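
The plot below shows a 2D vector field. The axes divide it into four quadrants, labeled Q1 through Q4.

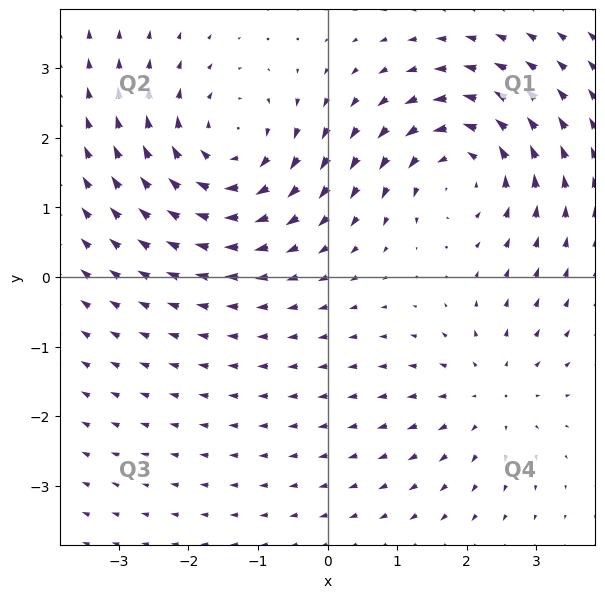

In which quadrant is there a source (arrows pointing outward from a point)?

The source sits at approximately (2.3, -1.7), which lies in quadrant Q4. The divergence there is about +3, positive as expected for a source.

Q4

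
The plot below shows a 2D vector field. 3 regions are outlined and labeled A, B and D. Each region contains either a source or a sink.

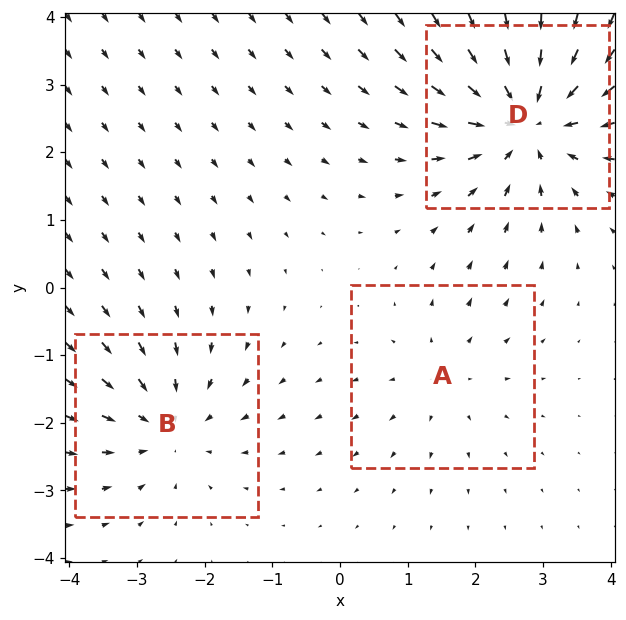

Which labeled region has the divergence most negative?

D

Divergence at each region's feature centre — A: about +2, B: about -3, D: about -5. Region D is most negative.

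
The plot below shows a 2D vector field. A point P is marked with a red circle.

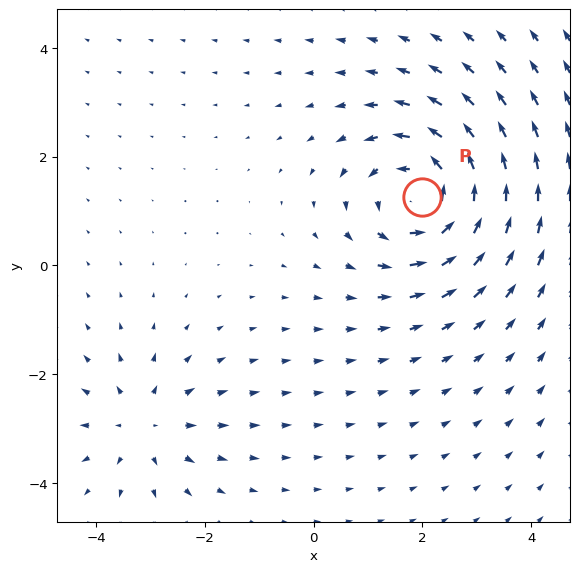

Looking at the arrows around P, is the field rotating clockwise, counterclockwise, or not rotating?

Near P at (2.0, 1.3) the arrows circulate counterclockwise. The curl (z-component) there is about +4; positive curl means counterclockwise rotation.

counterclockwise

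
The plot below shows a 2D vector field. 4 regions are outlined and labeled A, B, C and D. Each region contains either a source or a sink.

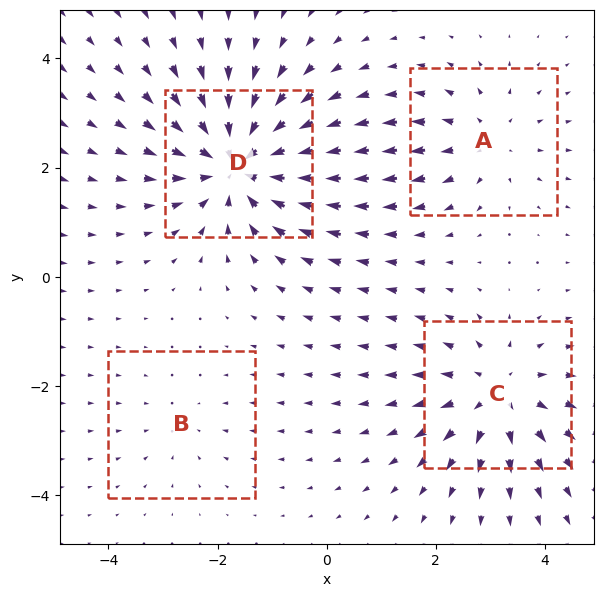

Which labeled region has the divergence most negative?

D

Divergence at each region's feature centre — A: about +3, B: about -2, C: about +4, D: about -6. Region D is most negative.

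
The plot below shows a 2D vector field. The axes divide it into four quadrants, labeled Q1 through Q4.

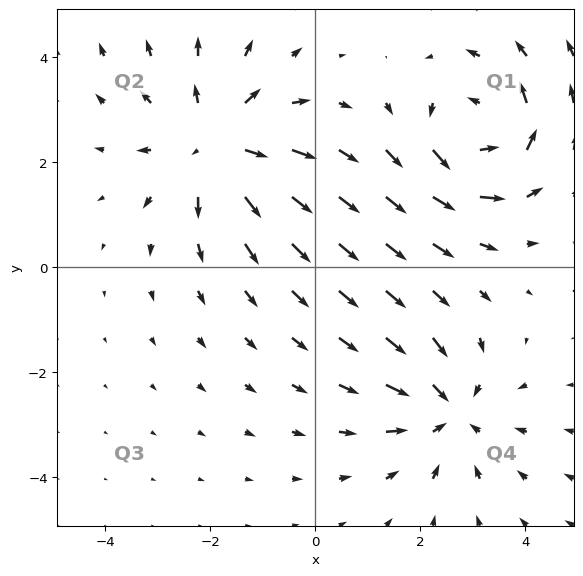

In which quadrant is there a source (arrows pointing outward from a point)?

The source sits at approximately (-1.9, 2.3), which lies in quadrant Q2. The divergence there is about +4, positive as expected for a source.

Q2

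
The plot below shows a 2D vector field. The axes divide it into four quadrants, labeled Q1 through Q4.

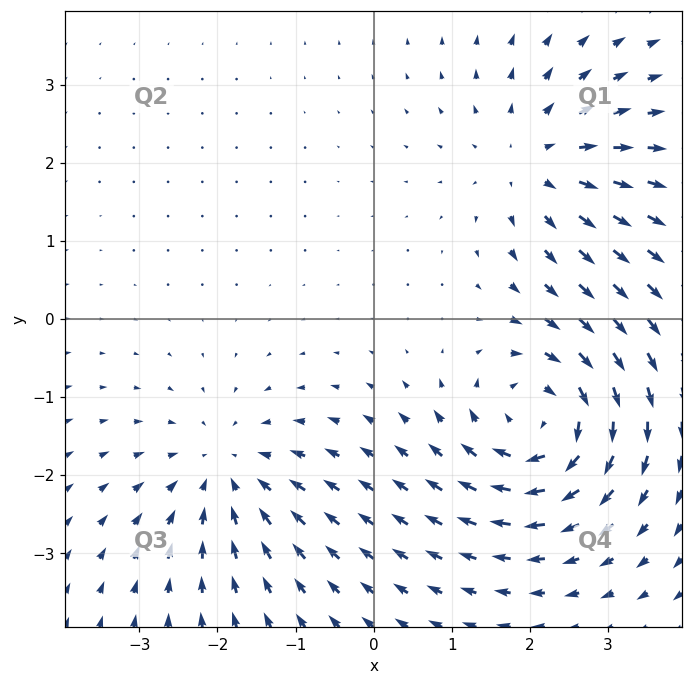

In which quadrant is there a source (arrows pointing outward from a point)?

The source sits at approximately (2.1, 2.0), which lies in quadrant Q1. The divergence there is about +4, positive as expected for a source.

Q1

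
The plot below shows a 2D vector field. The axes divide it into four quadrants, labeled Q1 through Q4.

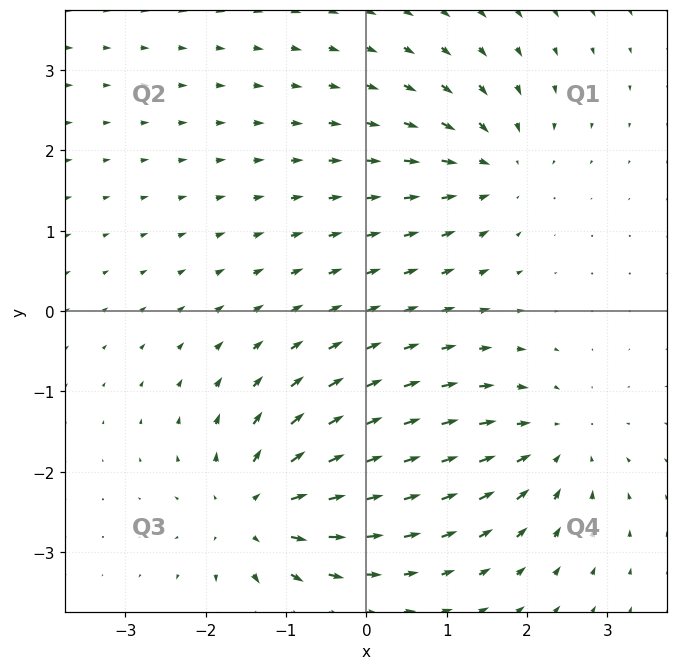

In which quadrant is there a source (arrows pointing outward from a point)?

The source sits at approximately (-1.4, -2.5), which lies in quadrant Q3. The divergence there is about +6, positive as expected for a source.

Q3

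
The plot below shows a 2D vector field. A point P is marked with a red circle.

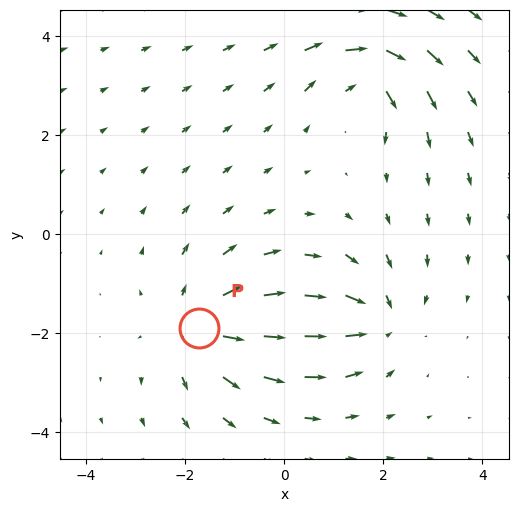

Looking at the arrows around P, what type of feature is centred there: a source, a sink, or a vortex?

source

At P (-1.7, -1.9) the arrows spread outward. Divergence about +3, curl ≈0 — positive divergence with near-zero curl is a source.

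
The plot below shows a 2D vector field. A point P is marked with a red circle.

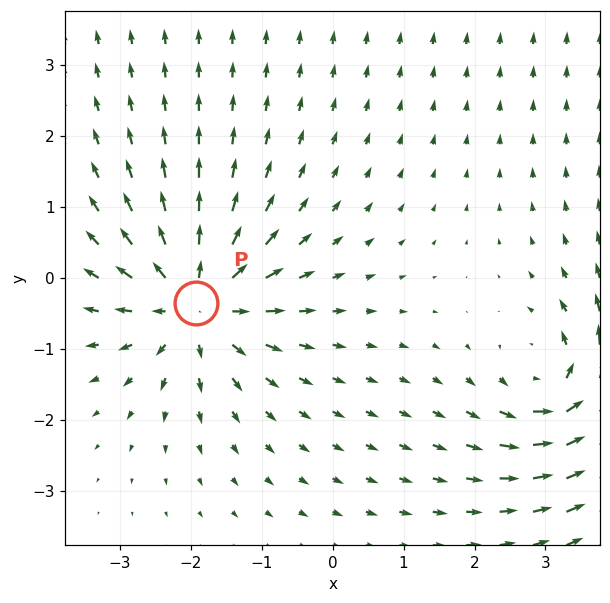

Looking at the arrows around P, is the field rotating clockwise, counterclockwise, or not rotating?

Near P at (-1.9, -0.3) the arrows show no circulation. The curl there is ≈0.

not rotating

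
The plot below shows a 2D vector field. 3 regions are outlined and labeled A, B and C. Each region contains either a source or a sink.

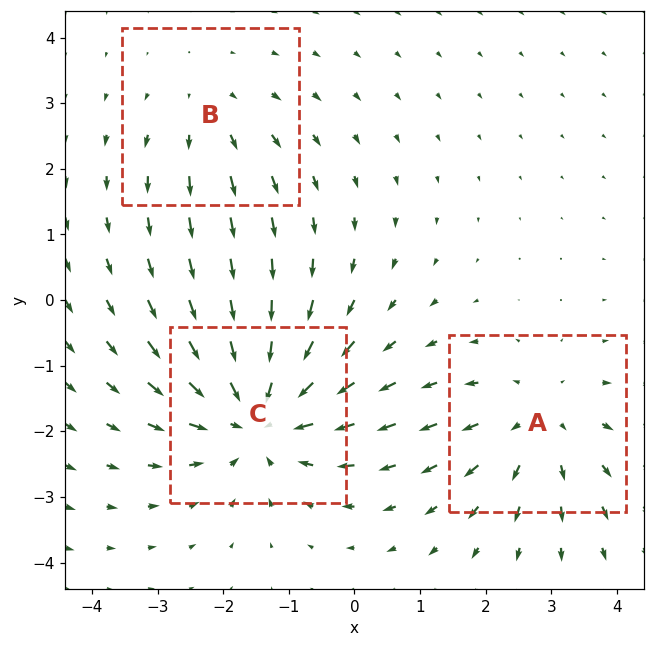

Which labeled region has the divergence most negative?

C

Divergence at each region's feature centre — A: about +3, B: about +2, C: about -4. Region C is most negative.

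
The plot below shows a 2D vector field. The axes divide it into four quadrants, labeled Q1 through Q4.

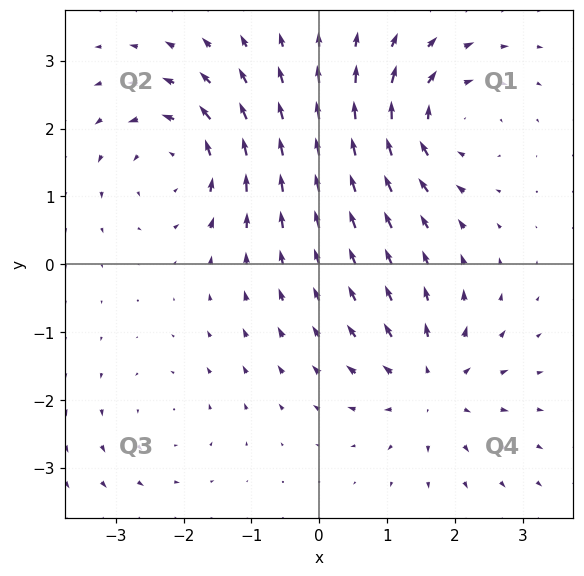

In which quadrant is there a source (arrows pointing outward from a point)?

The source sits at approximately (1.6, -1.8), which lies in quadrant Q4. The divergence there is about +5, positive as expected for a source.

Q4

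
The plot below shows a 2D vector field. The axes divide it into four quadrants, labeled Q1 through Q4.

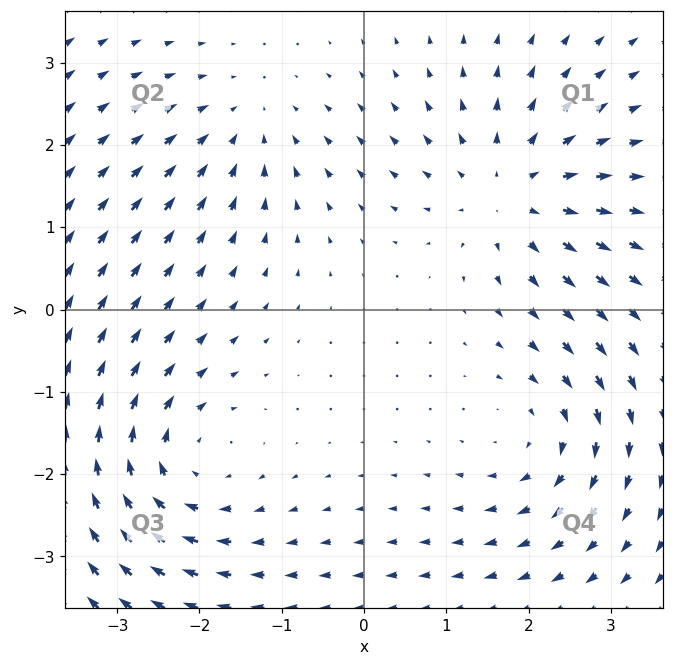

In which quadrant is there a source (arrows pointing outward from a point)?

Q1

The source sits at approximately (1.8, 1.4), which lies in quadrant Q1. The divergence there is about +5, positive as expected for a source.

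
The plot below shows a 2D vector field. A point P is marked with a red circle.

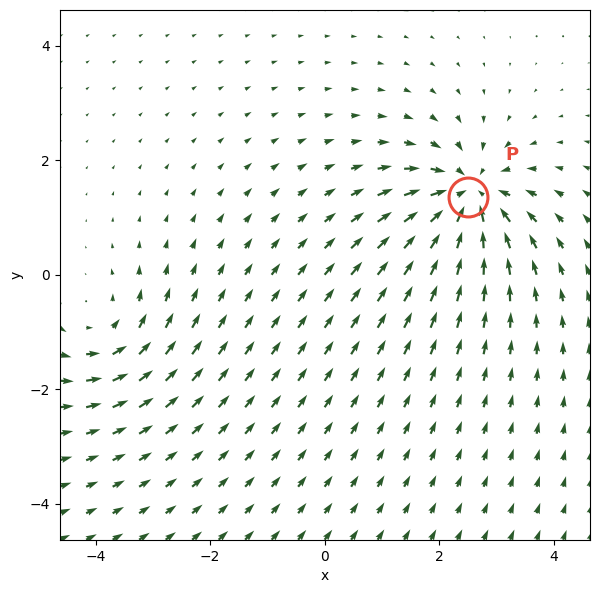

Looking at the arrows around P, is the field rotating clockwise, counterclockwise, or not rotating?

not rotating

Near P at (2.5, 1.4) the arrows show no circulation. The curl there is ≈0.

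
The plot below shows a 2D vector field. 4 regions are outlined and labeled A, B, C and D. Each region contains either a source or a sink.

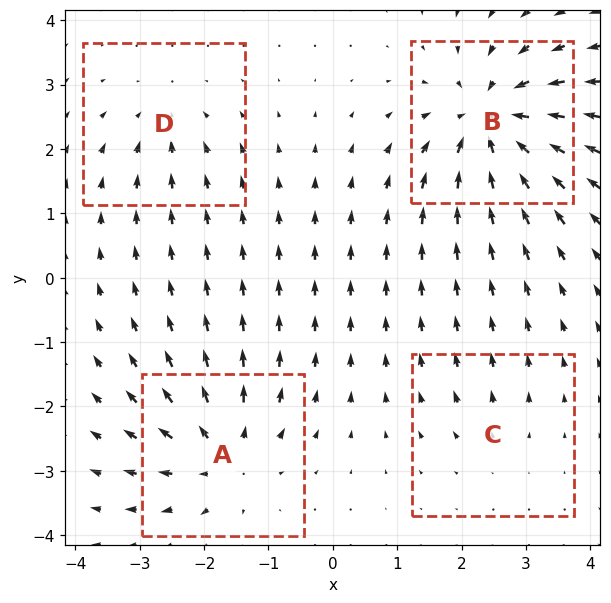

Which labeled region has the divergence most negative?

B

Divergence at each region's feature centre — A: about +6, B: about -8, C: about +2, D: about -4. Region B is most negative.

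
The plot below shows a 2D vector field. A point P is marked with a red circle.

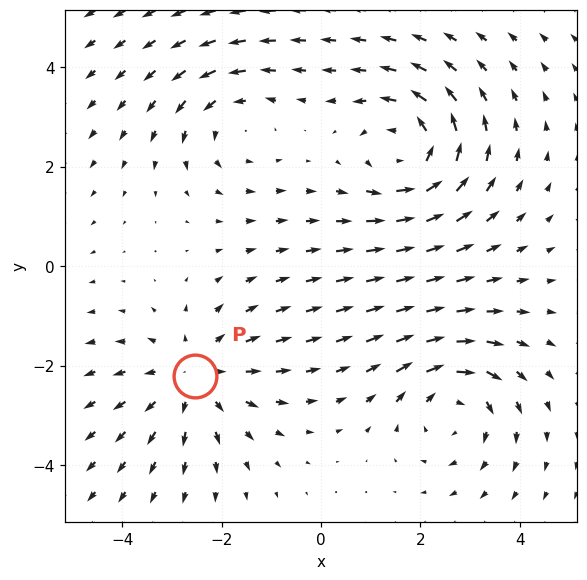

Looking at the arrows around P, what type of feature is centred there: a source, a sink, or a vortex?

source

At P (-2.5, -2.2) the arrows spread outward. Divergence about +3, curl ≈0 — positive divergence with near-zero curl is a source.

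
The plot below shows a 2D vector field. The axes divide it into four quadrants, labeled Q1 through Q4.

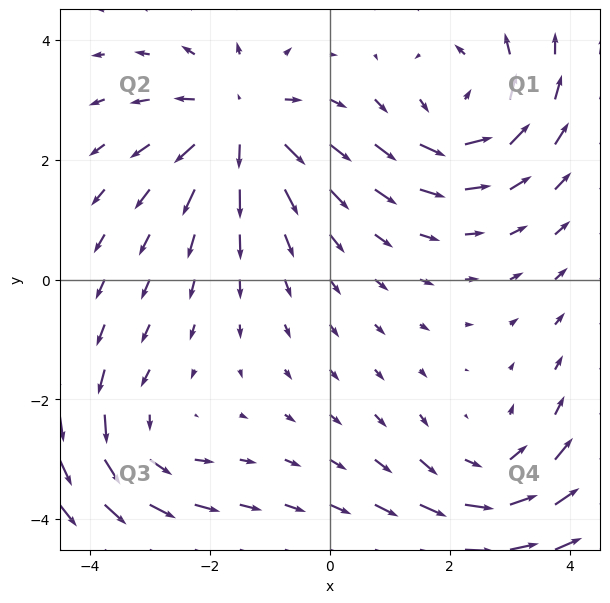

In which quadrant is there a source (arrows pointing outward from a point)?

Q2

The source sits at approximately (-1.5, 2.6), which lies in quadrant Q2. The divergence there is about +5, positive as expected for a source.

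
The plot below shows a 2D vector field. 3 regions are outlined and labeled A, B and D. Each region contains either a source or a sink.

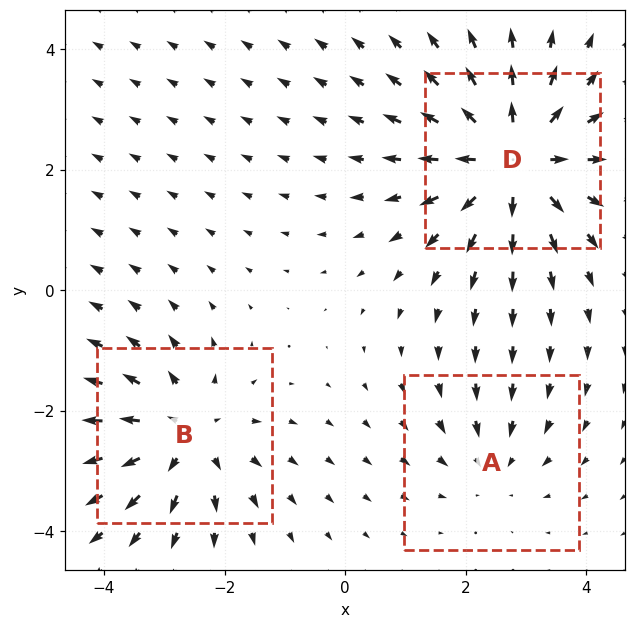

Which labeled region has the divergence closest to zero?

A

Divergence at each region's feature centre — A: about -2, B: about +3, D: about +5. Region A is closest to zero.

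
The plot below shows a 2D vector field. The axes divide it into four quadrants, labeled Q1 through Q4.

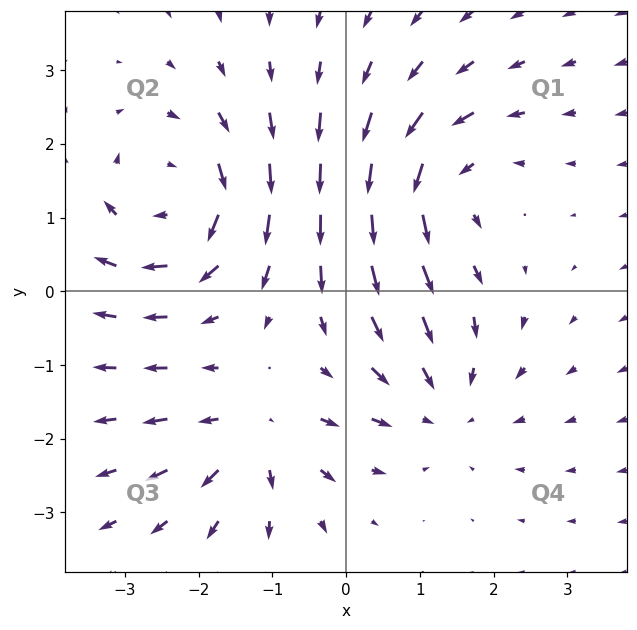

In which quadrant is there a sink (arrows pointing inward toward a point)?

The sink sits at approximately (1.3, -1.5), which lies in quadrant Q4. The divergence there is about -3, negative as expected for a sink.

Q4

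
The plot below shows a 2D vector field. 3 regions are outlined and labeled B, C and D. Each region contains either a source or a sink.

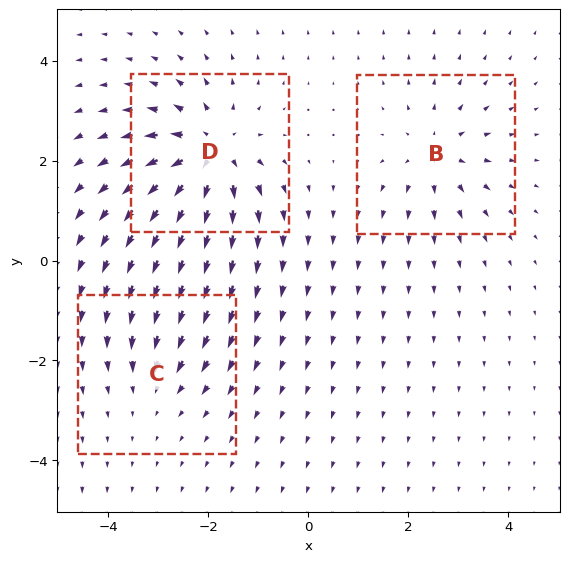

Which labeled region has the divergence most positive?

D

Divergence at each region's feature centre — B: about +3, C: about -2, D: about +6. Region D is most positive.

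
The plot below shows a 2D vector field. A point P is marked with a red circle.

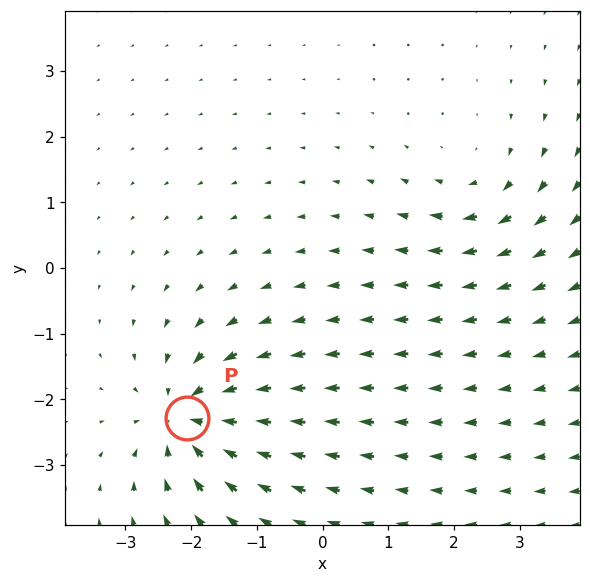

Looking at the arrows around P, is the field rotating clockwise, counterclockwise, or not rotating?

Near P at (-2.1, -2.3) the arrows show no circulation. The curl there is ≈0.

not rotating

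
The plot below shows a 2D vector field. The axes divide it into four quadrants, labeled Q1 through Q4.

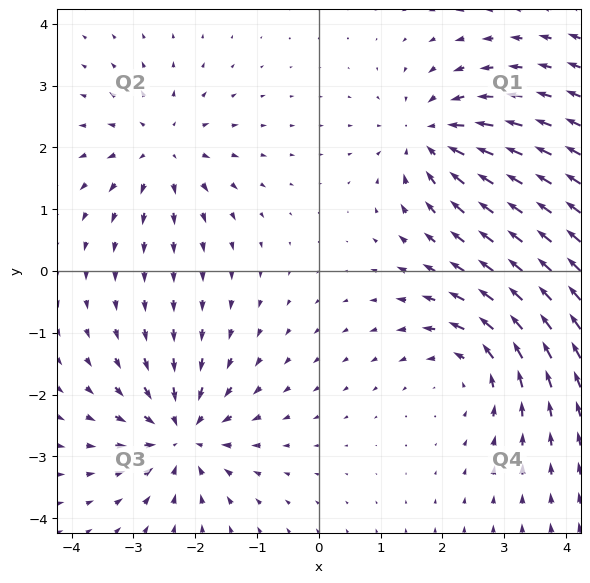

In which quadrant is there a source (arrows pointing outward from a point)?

The source sits at approximately (-2.5, 2.0), which lies in quadrant Q2. The divergence there is about +3, positive as expected for a source.

Q2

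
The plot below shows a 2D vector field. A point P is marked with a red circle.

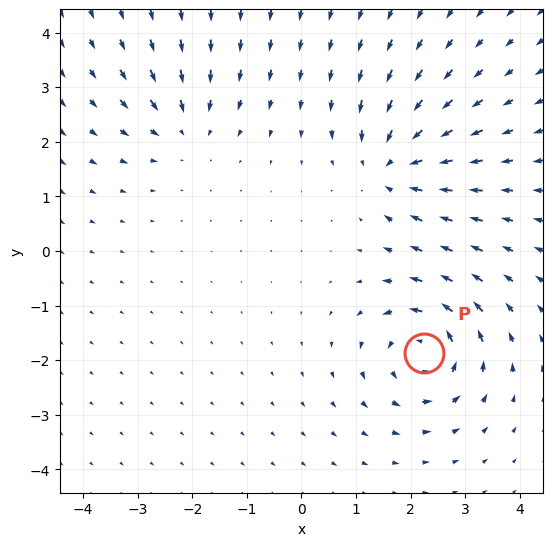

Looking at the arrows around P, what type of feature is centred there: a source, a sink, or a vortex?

At P (2.2, -1.9) the arrows circulate counterclockwise. Divergence ≈0, curl about +6 — near-zero divergence with nonzero curl is a vortex.

vortex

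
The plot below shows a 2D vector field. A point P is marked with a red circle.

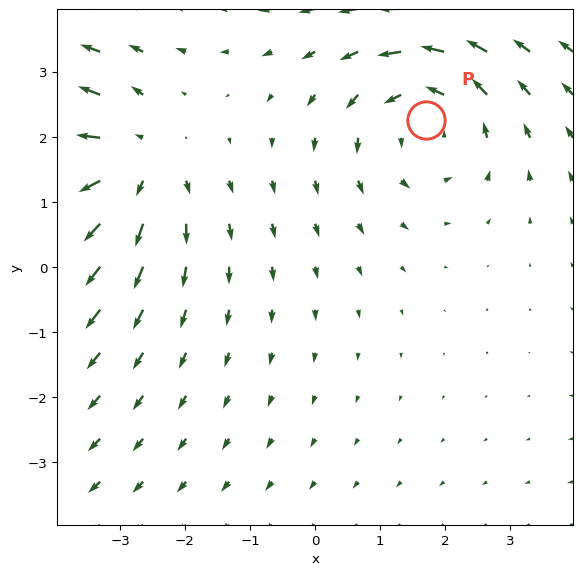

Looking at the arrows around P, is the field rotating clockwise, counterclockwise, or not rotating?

counterclockwise

Near P at (1.7, 2.2) the arrows circulate counterclockwise. The curl (z-component) there is about +3; positive curl means counterclockwise rotation.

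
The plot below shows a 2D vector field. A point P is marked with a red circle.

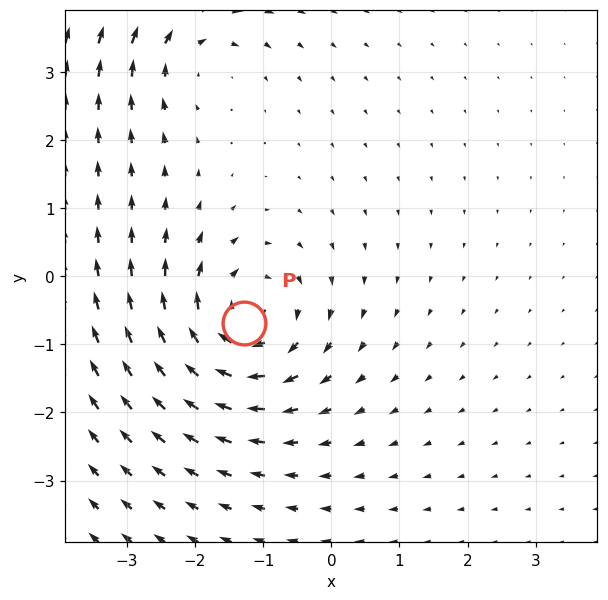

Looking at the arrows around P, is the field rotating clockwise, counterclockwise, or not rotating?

Near P at (-1.3, -0.7) the arrows circulate clockwise. The curl (z-component) there is about -4; negative curl means clockwise rotation.

clockwise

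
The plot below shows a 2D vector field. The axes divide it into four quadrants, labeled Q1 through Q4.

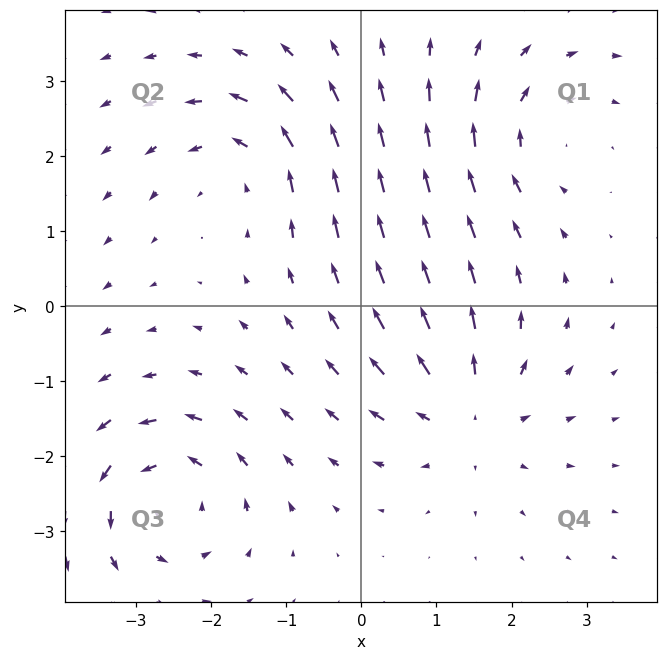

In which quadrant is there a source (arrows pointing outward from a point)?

The source sits at approximately (1.4, -1.4), which lies in quadrant Q4. The divergence there is about +5, positive as expected for a source.

Q4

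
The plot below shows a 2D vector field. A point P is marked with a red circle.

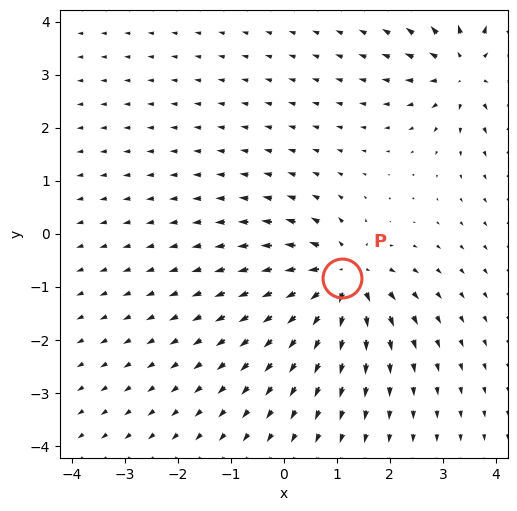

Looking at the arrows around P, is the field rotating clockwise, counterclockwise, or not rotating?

not rotating

Near P at (1.1, -0.8) the arrows show no circulation. The curl there is ≈0.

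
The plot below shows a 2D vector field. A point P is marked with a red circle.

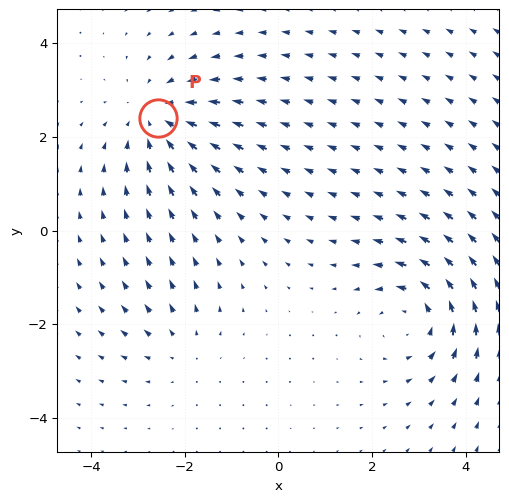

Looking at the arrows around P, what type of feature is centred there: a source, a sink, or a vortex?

sink

At P (-2.6, 2.4) the arrows converge inward. Divergence about -4, curl ≈0 — negative divergence with near-zero curl is a sink.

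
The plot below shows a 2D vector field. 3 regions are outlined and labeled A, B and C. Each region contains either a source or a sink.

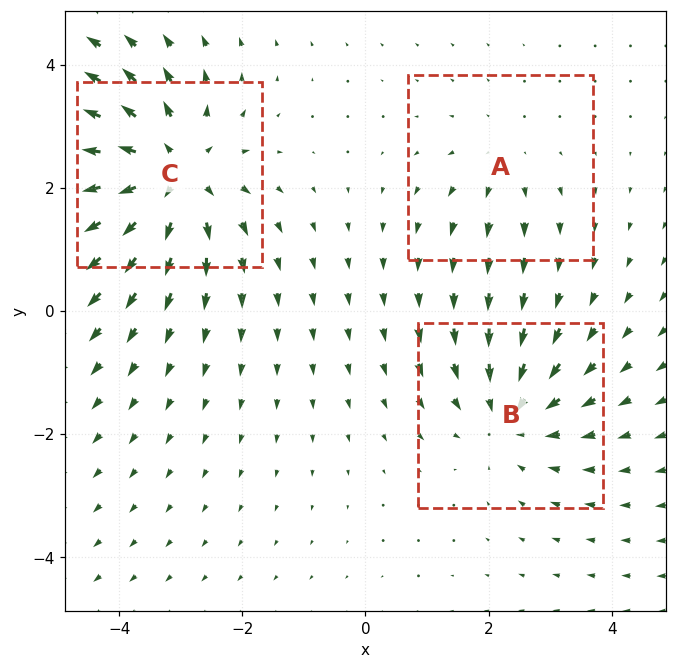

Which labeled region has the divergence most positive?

C

Divergence at each region's feature centre — A: about +2, B: about -3, C: about +5. Region C is most positive.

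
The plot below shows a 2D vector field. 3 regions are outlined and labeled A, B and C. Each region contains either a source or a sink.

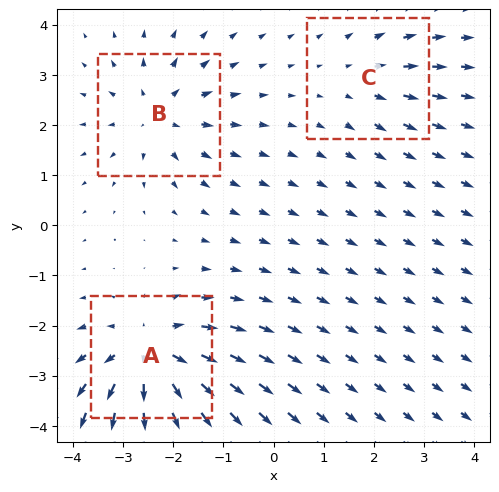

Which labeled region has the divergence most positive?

A

Divergence at each region's feature centre — A: about +6, B: about +4, C: about +2. Region A is most positive.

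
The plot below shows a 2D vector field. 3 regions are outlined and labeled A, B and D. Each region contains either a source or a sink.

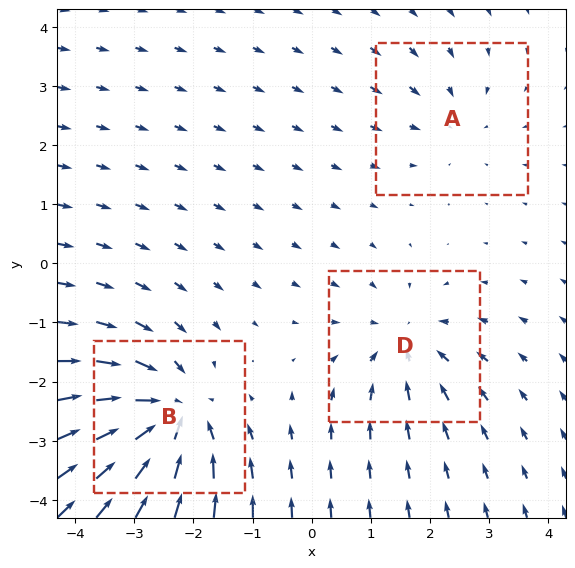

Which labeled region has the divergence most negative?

B

Divergence at each region's feature centre — A: about -2, B: about -6, D: about -3. Region B is most negative.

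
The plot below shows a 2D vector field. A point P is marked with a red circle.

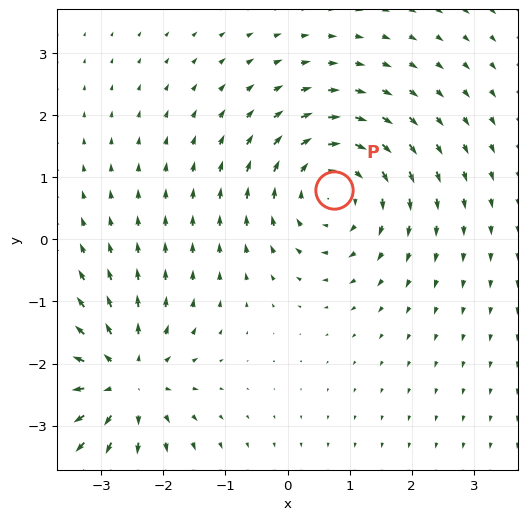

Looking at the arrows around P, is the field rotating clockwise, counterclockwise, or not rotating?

Near P at (0.7, 0.8) the arrows circulate clockwise. The curl (z-component) there is about -5; negative curl means clockwise rotation.

clockwise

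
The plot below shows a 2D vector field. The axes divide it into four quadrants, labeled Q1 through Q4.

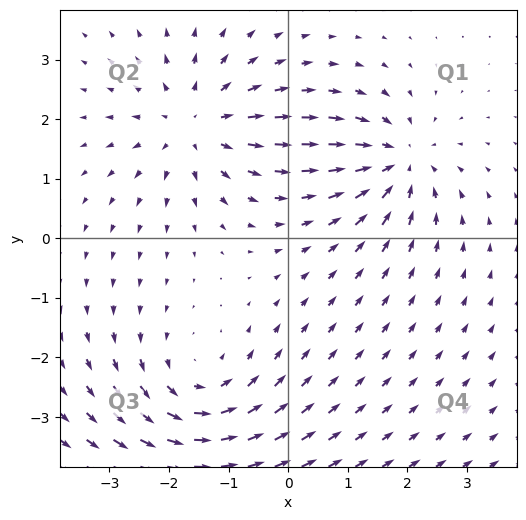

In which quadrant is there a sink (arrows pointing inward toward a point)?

Q1

The sink sits at approximately (1.8, 1.3), which lies in quadrant Q1. The divergence there is about -5, negative as expected for a sink.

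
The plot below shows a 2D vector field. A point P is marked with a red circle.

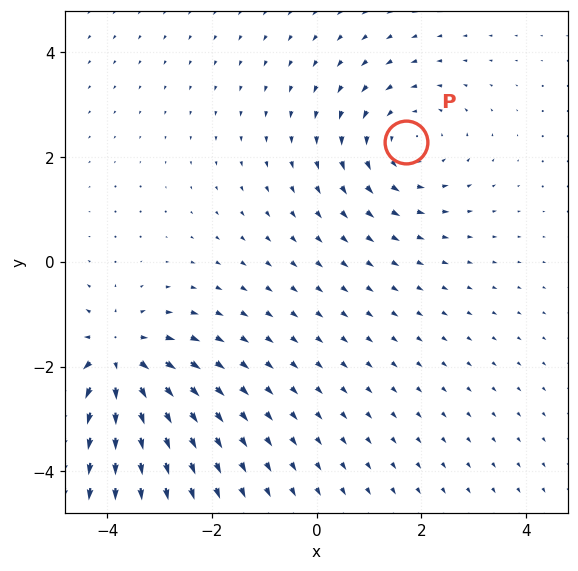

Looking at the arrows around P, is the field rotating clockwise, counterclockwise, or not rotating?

Near P at (1.7, 2.3) the arrows circulate counterclockwise. The curl (z-component) there is about +3; positive curl means counterclockwise rotation.

counterclockwise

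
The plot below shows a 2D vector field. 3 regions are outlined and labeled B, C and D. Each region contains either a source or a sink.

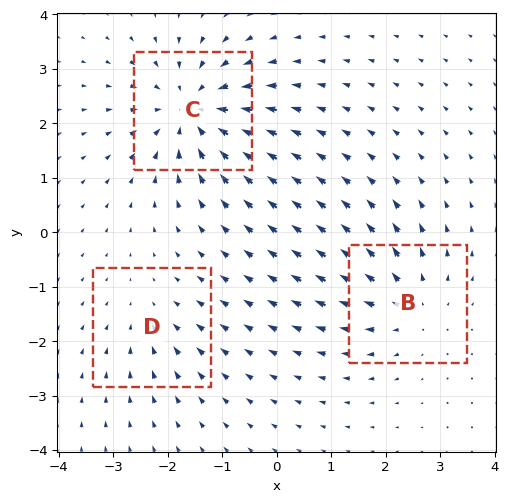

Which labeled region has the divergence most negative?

C

Divergence at each region's feature centre — B: about +3, C: about -5, D: about -2. Region C is most negative.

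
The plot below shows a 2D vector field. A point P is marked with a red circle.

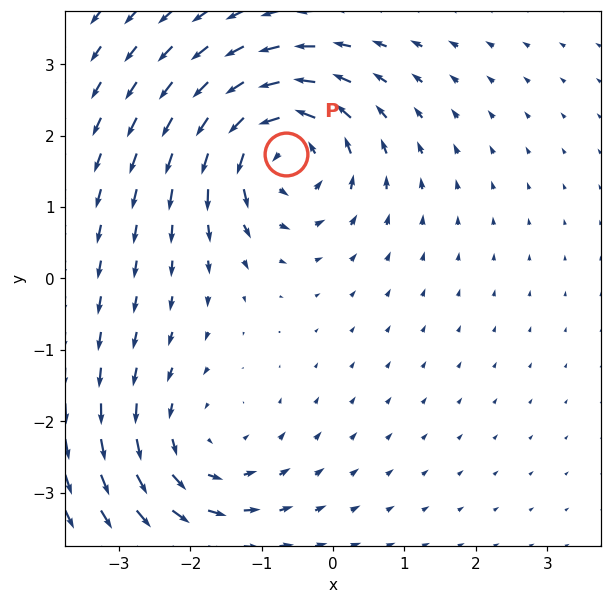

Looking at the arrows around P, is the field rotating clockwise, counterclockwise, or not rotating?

counterclockwise

Near P at (-0.7, 1.7) the arrows circulate counterclockwise. The curl (z-component) there is about +6; positive curl means counterclockwise rotation.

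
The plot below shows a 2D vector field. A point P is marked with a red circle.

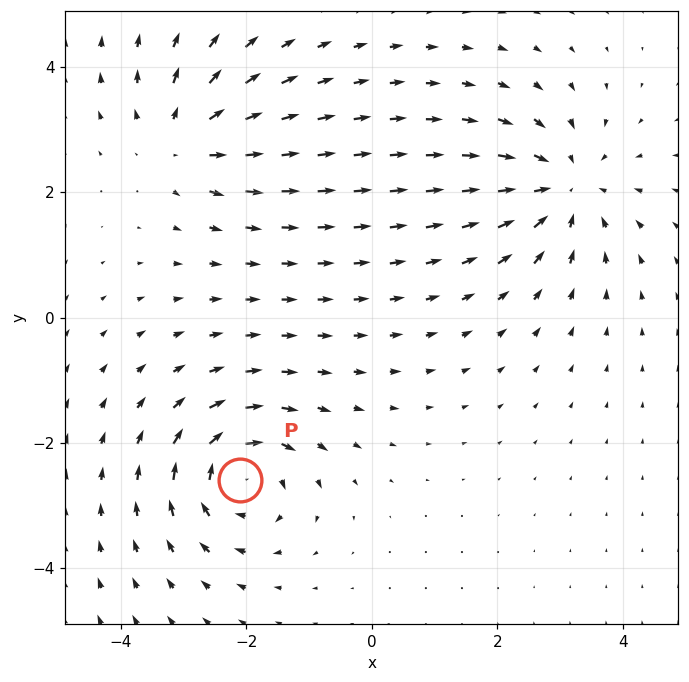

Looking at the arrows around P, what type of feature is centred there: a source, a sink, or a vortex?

At P (-2.1, -2.6) the arrows circulate clockwise. Divergence ≈0, curl about -5 — near-zero divergence with nonzero curl is a vortex.

vortex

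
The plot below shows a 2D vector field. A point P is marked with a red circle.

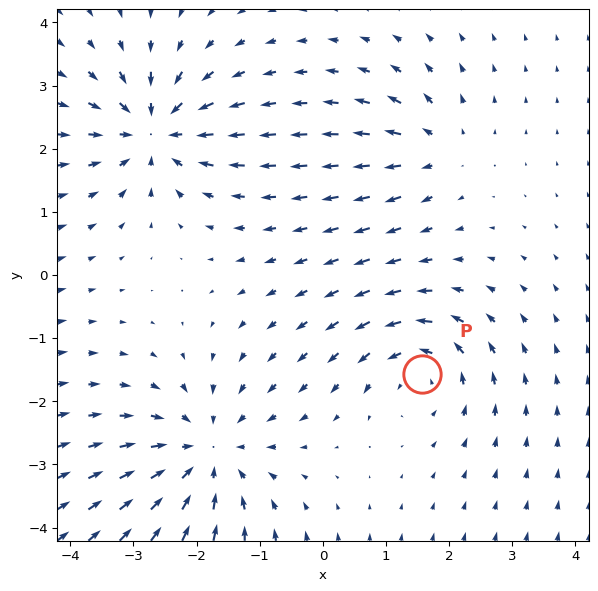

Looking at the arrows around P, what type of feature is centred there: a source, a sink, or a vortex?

vortex

At P (1.6, -1.6) the arrows circulate counterclockwise. Divergence ≈0, curl about +5 — near-zero divergence with nonzero curl is a vortex.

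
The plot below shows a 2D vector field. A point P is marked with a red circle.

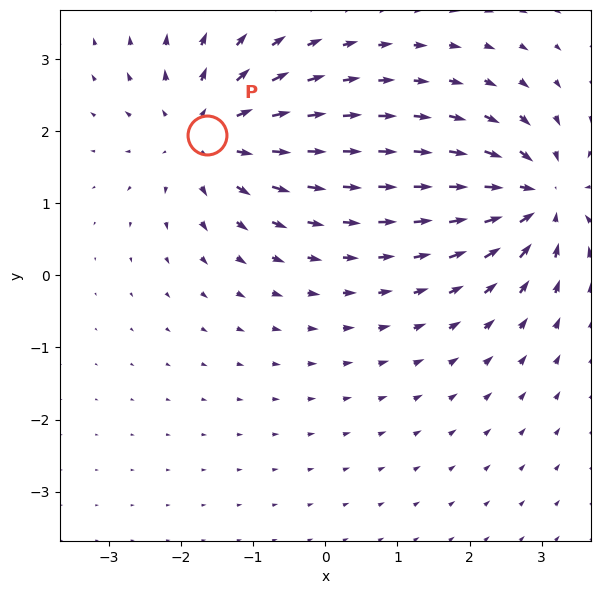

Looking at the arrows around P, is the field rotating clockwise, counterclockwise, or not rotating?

Near P at (-1.6, 1.9) the arrows show no circulation. The curl there is ≈0.

not rotating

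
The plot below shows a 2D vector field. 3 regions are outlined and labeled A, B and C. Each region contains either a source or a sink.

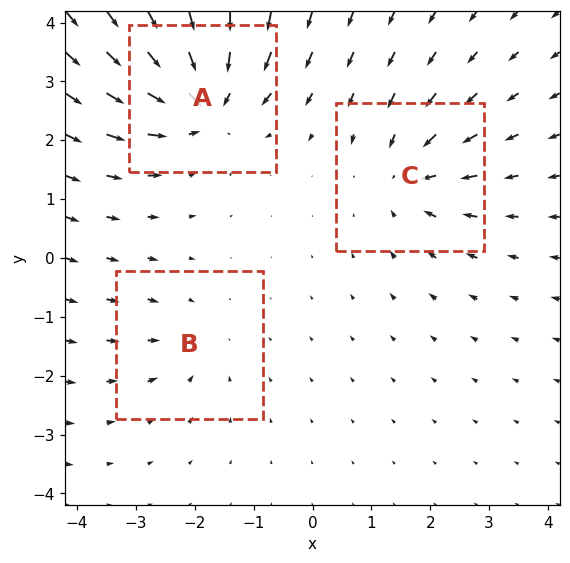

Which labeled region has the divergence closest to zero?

B

Divergence at each region's feature centre — A: about -5, B: about -2, C: about -3. Region B is closest to zero.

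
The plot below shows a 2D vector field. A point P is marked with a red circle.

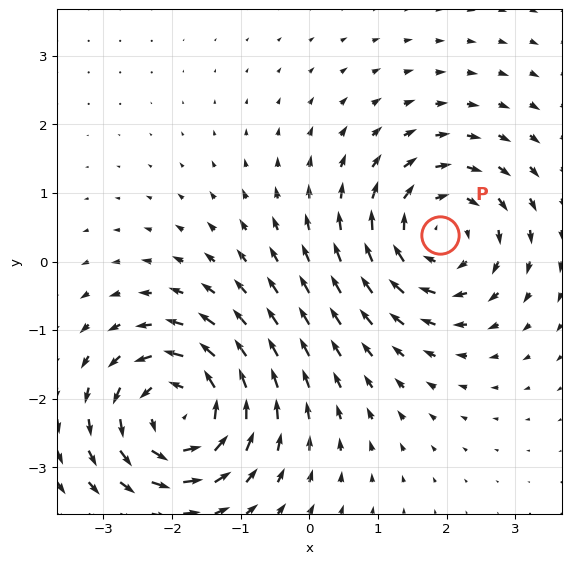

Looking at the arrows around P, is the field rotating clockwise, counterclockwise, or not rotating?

clockwise

Near P at (1.9, 0.4) the arrows circulate clockwise. The curl (z-component) there is about -4; negative curl means clockwise rotation.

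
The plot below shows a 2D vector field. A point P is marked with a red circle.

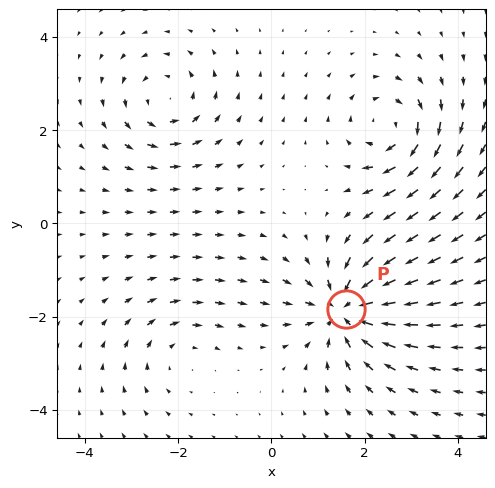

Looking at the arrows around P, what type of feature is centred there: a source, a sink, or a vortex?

At P (1.6, -1.8) the arrows converge inward. Divergence about -6, curl ≈0 — negative divergence with near-zero curl is a sink.

sink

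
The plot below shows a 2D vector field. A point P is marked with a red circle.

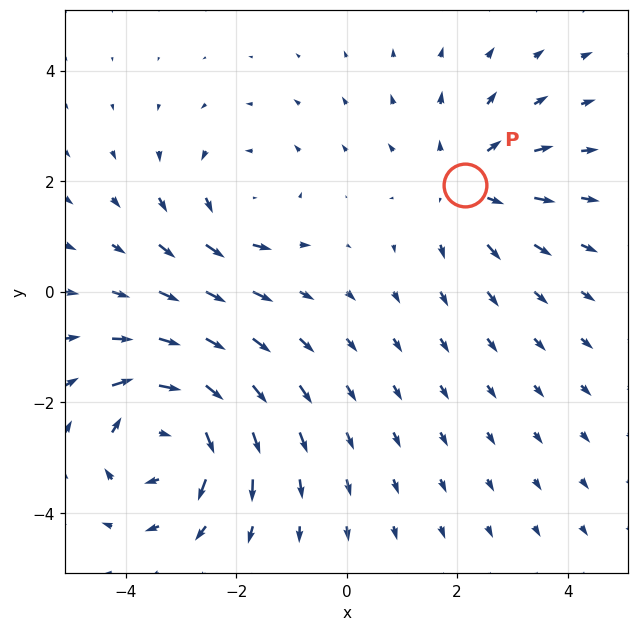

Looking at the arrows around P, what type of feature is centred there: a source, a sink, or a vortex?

source

At P (2.1, 1.9) the arrows spread outward. Divergence about +3, curl ≈0 — positive divergence with near-zero curl is a source.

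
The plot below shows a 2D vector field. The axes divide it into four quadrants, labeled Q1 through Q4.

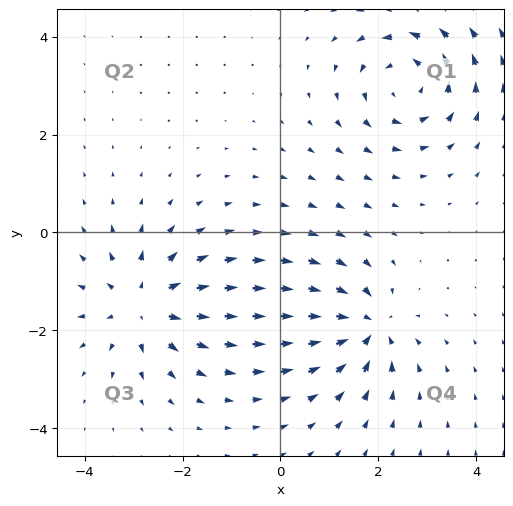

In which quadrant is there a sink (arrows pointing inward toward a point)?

The sink sits at approximately (1.8, -2.0), which lies in quadrant Q4. The divergence there is about -6, negative as expected for a sink.

Q4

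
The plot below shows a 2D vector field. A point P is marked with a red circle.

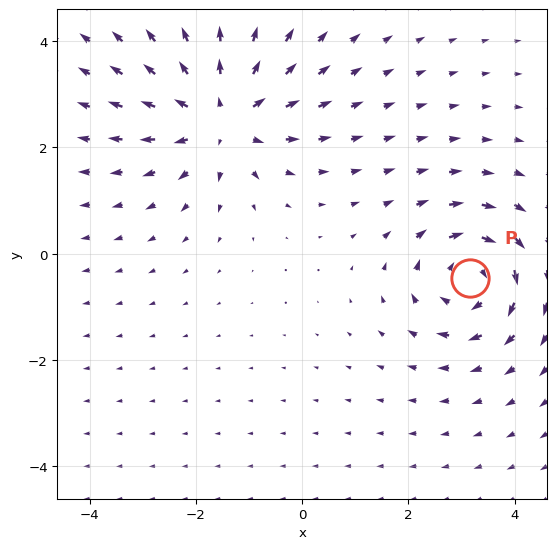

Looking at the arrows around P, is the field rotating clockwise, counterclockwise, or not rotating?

clockwise

Near P at (3.2, -0.5) the arrows circulate clockwise. The curl (z-component) there is about -4; negative curl means clockwise rotation.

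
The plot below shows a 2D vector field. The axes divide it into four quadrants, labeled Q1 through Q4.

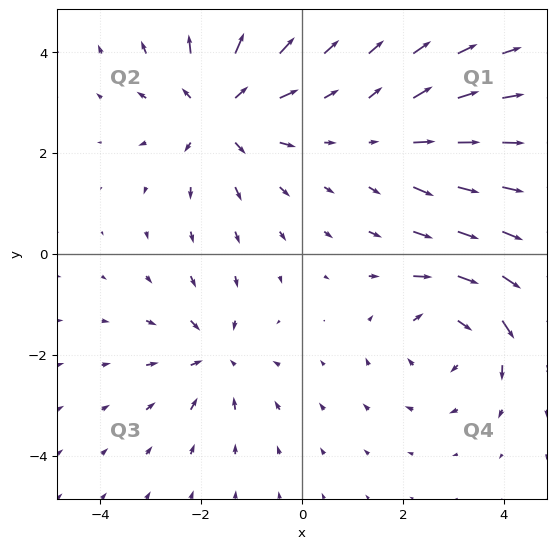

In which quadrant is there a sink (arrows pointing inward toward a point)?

The sink sits at approximately (-1.7, -2.0), which lies in quadrant Q3. The divergence there is about -4, negative as expected for a sink.

Q3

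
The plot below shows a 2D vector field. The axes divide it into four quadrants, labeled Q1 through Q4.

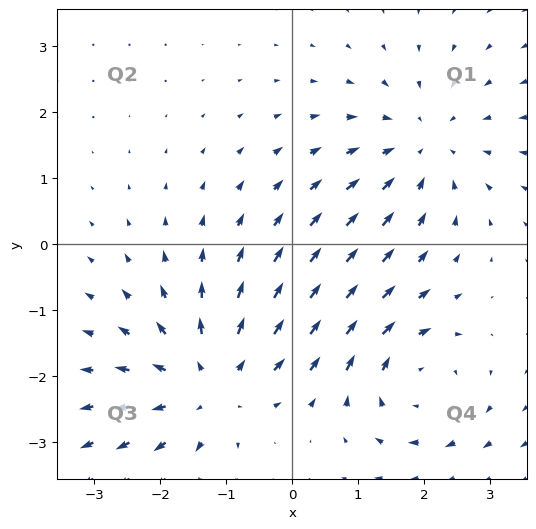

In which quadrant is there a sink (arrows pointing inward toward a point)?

Q1

The sink sits at approximately (2.0, 1.5), which lies in quadrant Q1. The divergence there is about -3, negative as expected for a sink.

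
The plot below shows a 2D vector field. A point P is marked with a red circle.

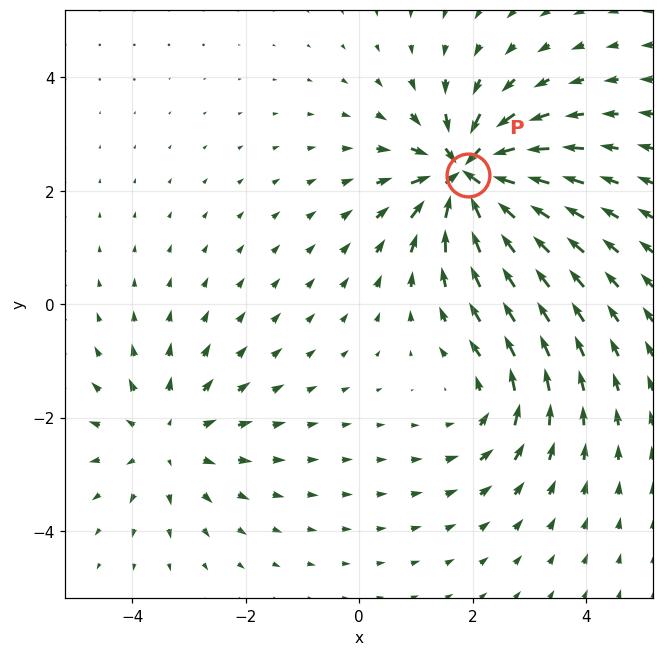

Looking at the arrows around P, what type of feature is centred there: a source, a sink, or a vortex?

sink

At P (1.9, 2.3) the arrows converge inward. Divergence about -7, curl ≈0 — negative divergence with near-zero curl is a sink.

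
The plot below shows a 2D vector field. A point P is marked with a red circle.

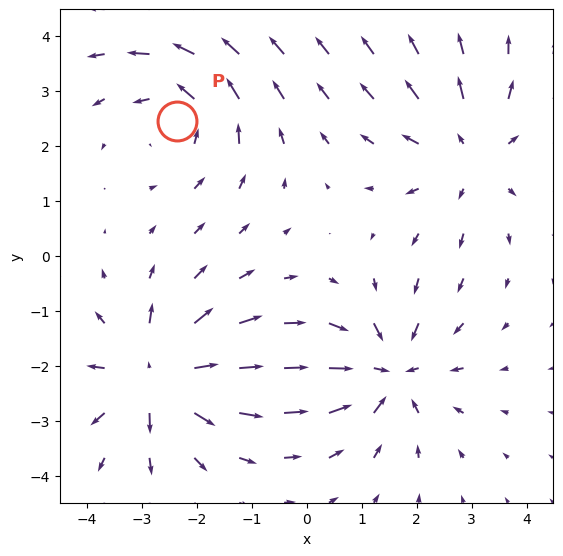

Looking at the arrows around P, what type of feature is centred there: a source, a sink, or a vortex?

At P (-2.4, 2.5) the arrows circulate counterclockwise. Divergence ≈0, curl about +4 — near-zero divergence with nonzero curl is a vortex.

vortex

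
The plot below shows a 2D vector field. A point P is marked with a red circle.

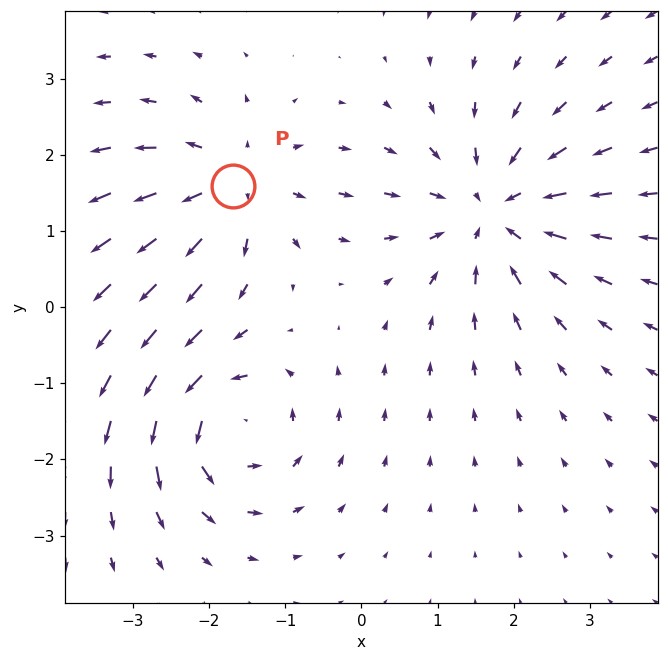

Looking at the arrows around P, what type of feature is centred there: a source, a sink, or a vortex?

At P (-1.7, 1.6) the arrows spread outward. Divergence about +3, curl ≈0 — positive divergence with near-zero curl is a source.

source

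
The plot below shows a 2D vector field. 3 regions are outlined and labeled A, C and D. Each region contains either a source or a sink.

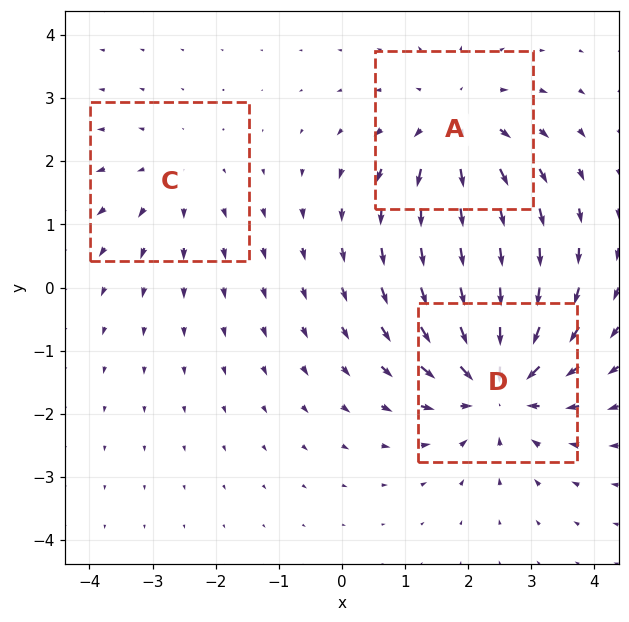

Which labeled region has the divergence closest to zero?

C

Divergence at each region's feature centre — A: about +3, C: about +2, D: about -5. Region C is closest to zero.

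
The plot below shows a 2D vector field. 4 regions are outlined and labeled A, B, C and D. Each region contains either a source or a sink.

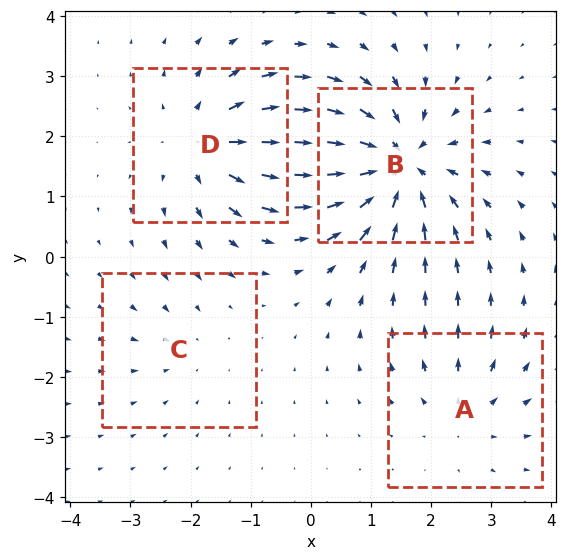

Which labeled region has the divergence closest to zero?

Divergence at each region's feature centre — A: about +3, B: about -7, C: about -2, D: about +5. Region C is closest to zero.

C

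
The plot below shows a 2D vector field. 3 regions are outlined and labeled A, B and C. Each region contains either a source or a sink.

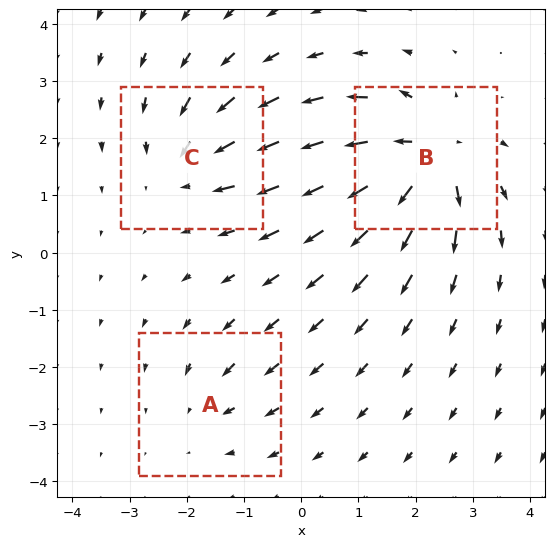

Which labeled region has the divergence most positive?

B

Divergence at each region's feature centre — A: about -2, B: about +6, C: about -4. Region B is most positive.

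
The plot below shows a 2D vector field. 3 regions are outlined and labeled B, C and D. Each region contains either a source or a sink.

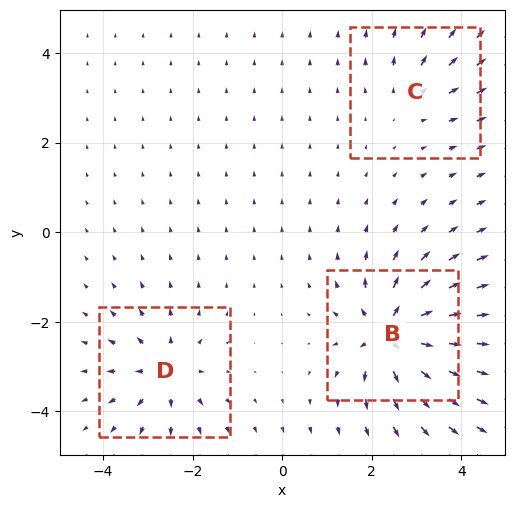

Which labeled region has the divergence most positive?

B

Divergence at each region's feature centre — B: about +6, C: about +2, D: about +4. Region B is most positive.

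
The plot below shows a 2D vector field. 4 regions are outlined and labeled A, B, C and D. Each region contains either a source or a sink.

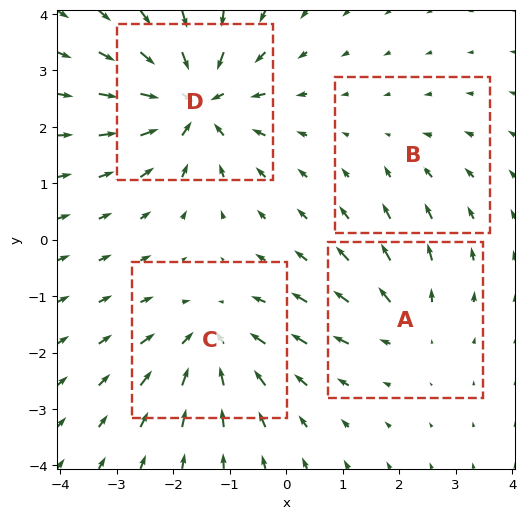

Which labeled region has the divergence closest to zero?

B

Divergence at each region's feature centre — A: about +4, B: about -2, C: about -5, D: about -8. Region B is closest to zero.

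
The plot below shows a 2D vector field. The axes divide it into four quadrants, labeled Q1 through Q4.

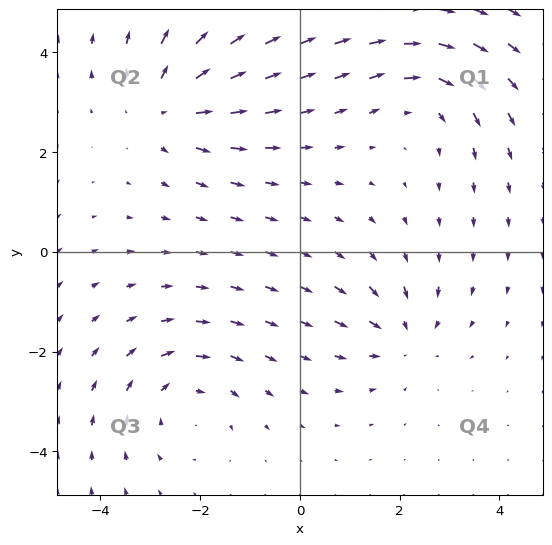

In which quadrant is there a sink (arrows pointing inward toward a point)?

Q4

The sink sits at approximately (2.1, -1.7), which lies in quadrant Q4. The divergence there is about -4, negative as expected for a sink.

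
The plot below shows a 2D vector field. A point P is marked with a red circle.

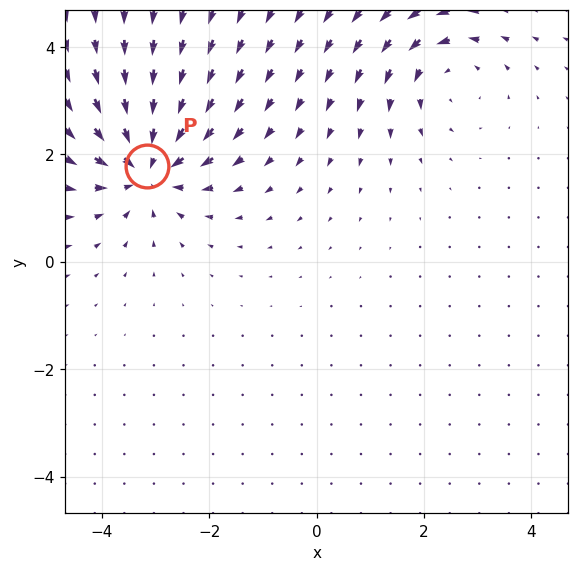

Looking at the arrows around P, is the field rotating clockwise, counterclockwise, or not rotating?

Near P at (-3.2, 1.8) the arrows show no circulation. The curl there is ≈0.

not rotating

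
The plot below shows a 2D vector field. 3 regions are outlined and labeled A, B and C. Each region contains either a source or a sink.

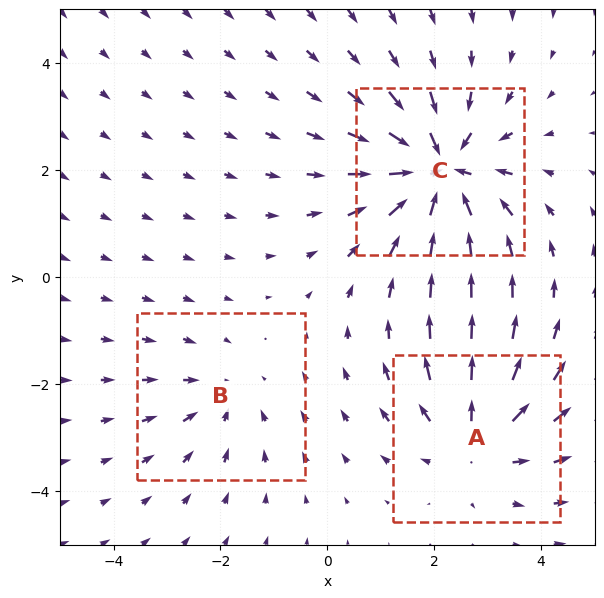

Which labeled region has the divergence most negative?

C

Divergence at each region's feature centre — A: about +3, B: about -2, C: about -5. Region C is most negative.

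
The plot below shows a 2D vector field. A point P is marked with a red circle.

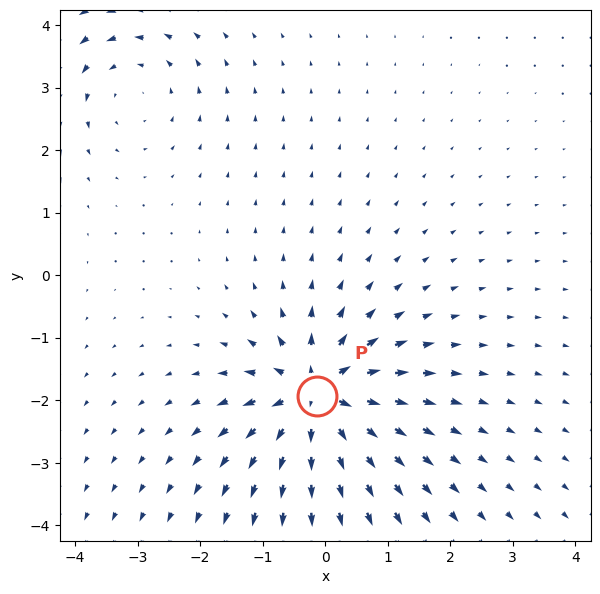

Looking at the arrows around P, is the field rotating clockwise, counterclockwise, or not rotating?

not rotating

Near P at (-0.1, -1.9) the arrows show no circulation. The curl there is ≈0.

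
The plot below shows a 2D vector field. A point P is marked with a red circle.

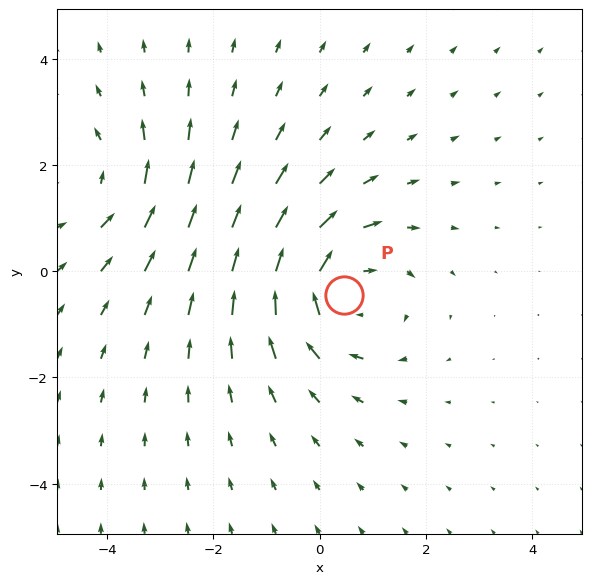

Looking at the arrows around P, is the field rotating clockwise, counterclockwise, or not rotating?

clockwise

Near P at (0.5, -0.5) the arrows circulate clockwise. The curl (z-component) there is about -4; negative curl means clockwise rotation.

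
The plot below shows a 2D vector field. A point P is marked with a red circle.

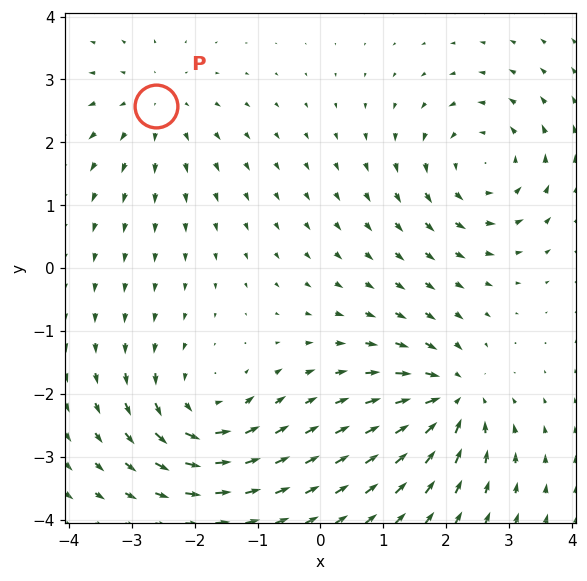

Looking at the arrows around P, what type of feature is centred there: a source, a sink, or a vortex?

At P (-2.6, 2.6) the arrows spread outward. Divergence about +2, curl ≈0 — positive divergence with near-zero curl is a source.

source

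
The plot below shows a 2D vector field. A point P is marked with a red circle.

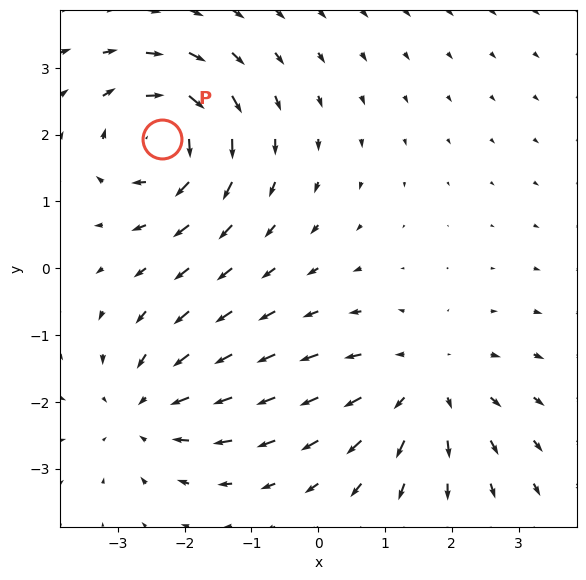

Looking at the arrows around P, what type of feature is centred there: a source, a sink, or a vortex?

At P (-2.3, 1.9) the arrows circulate clockwise. Divergence ≈0, curl about -5 — near-zero divergence with nonzero curl is a vortex.

vortex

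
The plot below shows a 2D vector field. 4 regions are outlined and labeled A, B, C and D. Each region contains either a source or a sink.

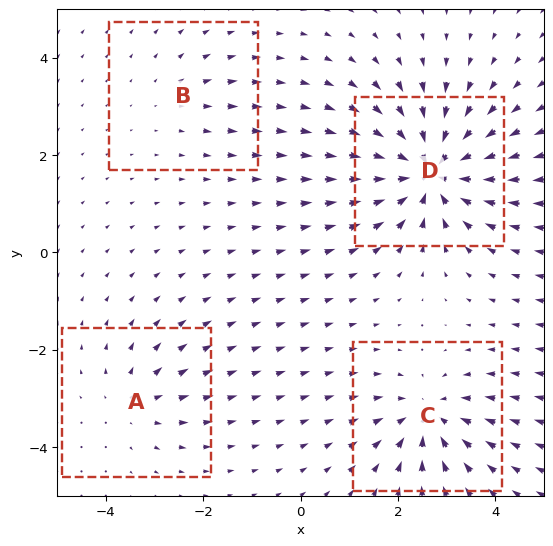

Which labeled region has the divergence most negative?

Divergence at each region's feature centre — A: about +3, B: about +2, C: about -5, D: about -8. Region D is most negative.

D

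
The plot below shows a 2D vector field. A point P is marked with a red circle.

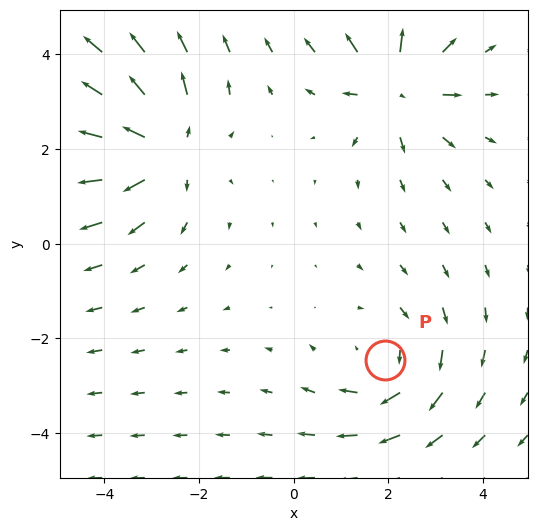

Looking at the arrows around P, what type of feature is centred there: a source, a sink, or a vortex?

At P (1.9, -2.5) the arrows circulate clockwise. Divergence ≈0, curl about -3 — near-zero divergence with nonzero curl is a vortex.

vortex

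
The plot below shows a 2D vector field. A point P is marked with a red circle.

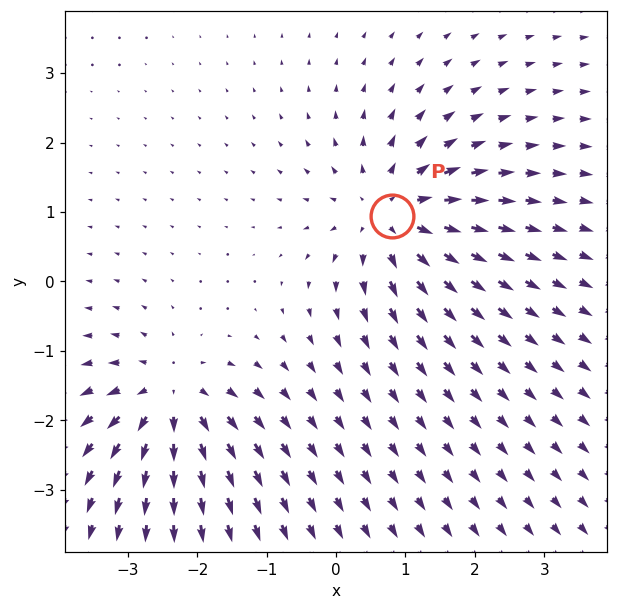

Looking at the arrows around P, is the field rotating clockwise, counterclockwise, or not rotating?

not rotating

Near P at (0.8, 0.9) the arrows show no circulation. The curl there is ≈0.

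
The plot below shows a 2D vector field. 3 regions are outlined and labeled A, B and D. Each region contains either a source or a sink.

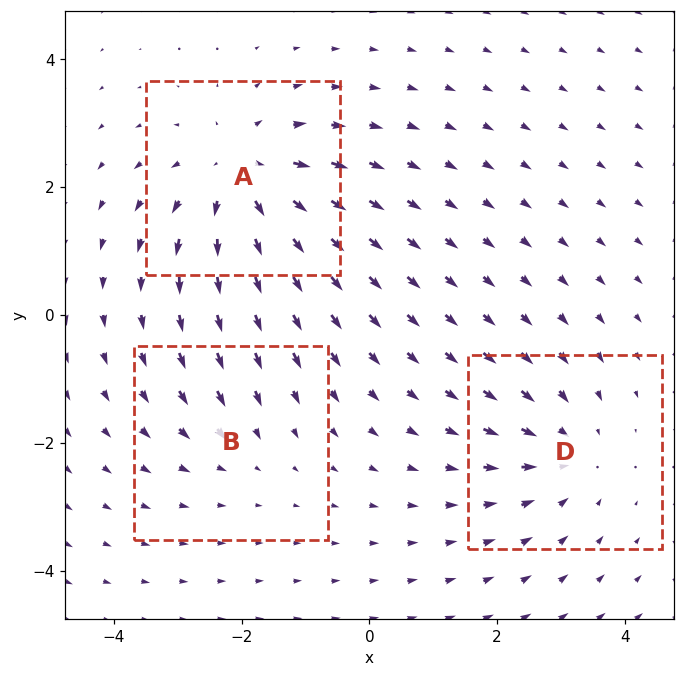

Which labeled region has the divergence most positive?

Divergence at each region's feature centre — A: about +4, B: about -2, D: about -3. Region A is most positive.

A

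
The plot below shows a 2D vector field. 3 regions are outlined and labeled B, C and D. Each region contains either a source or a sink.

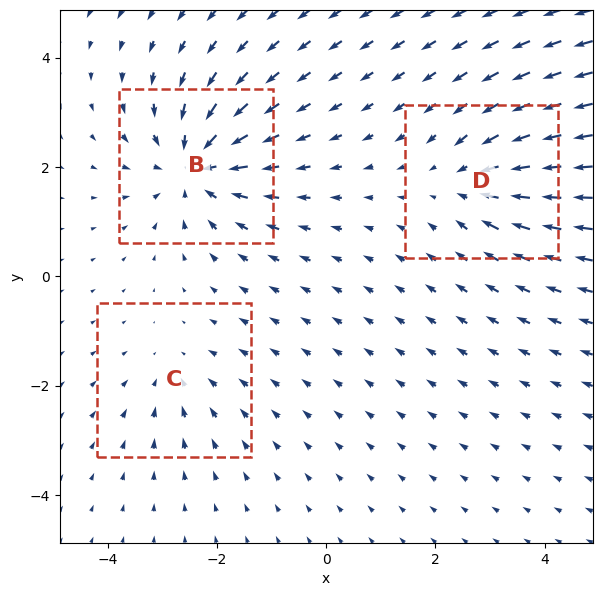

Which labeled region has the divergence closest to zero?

C

Divergence at each region's feature centre — B: about -5, C: about -2, D: about -3. Region C is closest to zero.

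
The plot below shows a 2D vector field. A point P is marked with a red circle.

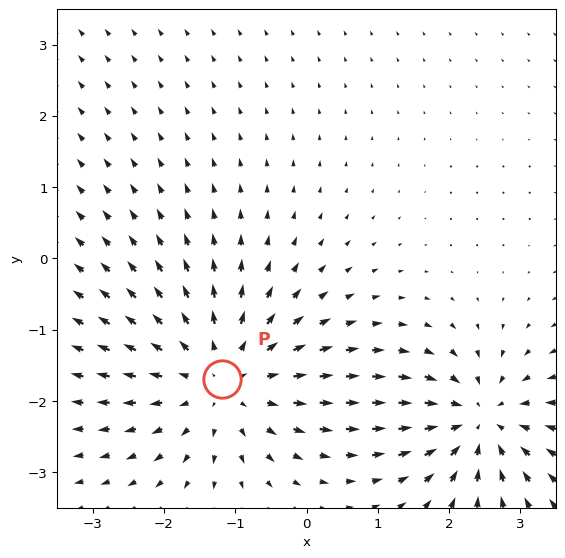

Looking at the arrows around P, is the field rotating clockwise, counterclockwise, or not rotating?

Near P at (-1.2, -1.7) the arrows show no circulation. The curl there is ≈0.

not rotating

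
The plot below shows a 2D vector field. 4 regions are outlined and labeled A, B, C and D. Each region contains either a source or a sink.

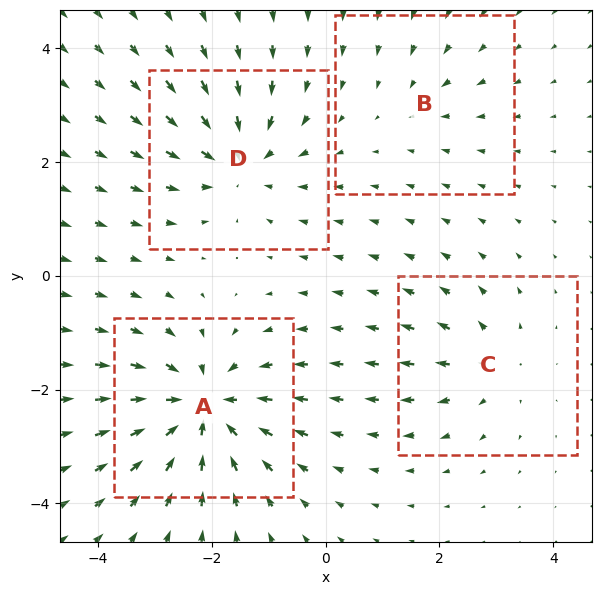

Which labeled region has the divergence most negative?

A

Divergence at each region's feature centre — A: about -7, B: about -2, C: about +4, D: about -5. Region A is most negative.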